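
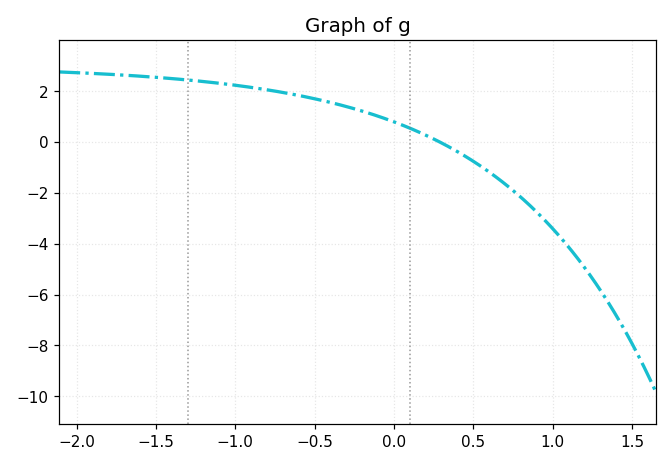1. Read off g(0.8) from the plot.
-2.2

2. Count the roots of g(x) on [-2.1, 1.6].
1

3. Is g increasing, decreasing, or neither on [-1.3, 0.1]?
decreasing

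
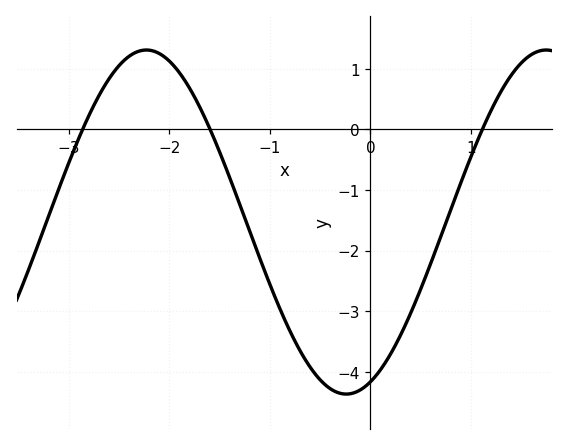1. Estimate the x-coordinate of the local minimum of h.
-0.2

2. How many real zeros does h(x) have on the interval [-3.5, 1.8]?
3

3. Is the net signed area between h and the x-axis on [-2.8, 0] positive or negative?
negative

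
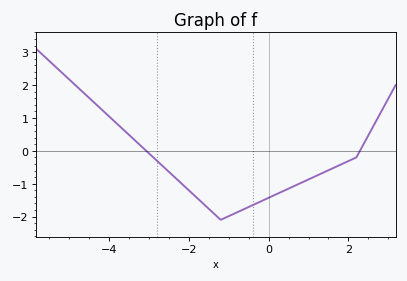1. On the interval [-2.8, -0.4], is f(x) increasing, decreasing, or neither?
neither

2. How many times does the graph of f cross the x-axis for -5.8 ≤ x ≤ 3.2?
2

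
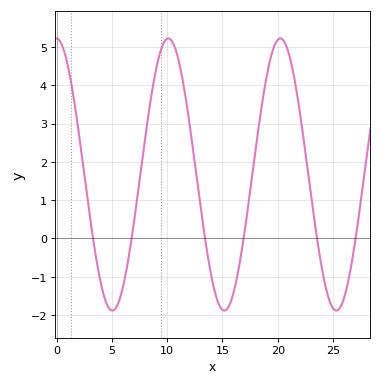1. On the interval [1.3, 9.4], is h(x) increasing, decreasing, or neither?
neither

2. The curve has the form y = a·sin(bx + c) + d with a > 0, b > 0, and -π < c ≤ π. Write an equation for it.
y = 3.55sin(0.62x + 1.59) + 1.67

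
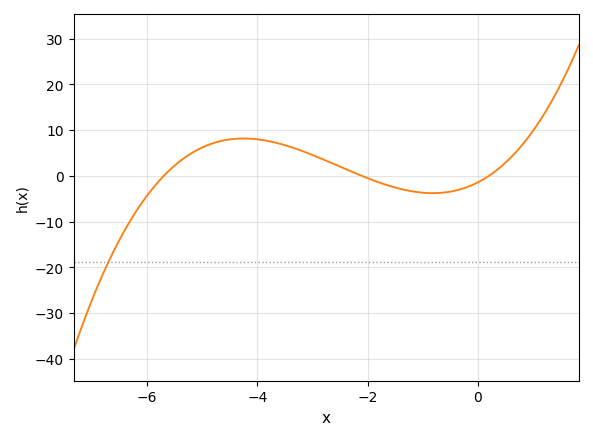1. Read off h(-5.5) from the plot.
2.29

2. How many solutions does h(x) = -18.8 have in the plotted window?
1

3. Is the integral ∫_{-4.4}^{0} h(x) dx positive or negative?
positive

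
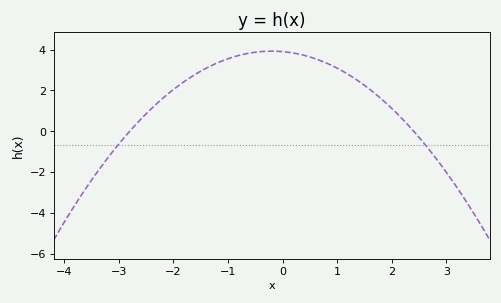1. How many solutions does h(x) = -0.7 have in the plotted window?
2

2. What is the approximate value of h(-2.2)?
1.6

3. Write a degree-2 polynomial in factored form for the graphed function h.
y = -0.58(x + 2.8)(x - 2.4)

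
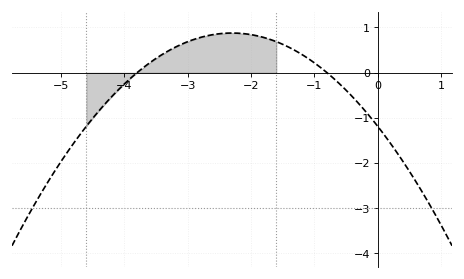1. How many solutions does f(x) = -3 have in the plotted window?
2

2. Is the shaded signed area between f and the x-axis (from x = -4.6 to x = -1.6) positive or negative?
positive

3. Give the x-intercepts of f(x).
-3.8, -0.8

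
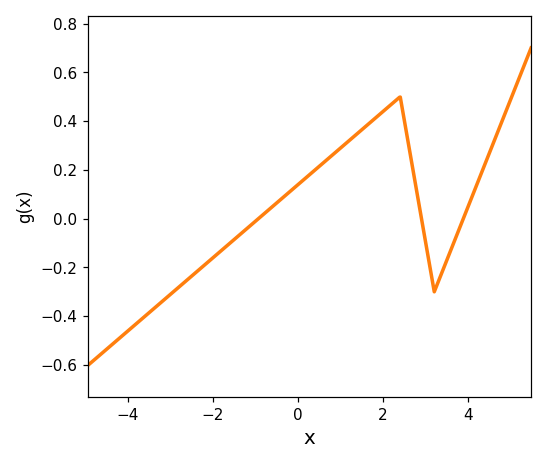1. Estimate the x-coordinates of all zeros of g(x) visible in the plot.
-1, 3, 3.8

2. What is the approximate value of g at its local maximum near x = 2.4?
0.5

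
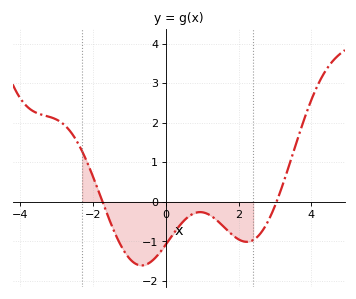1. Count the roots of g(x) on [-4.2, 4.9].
2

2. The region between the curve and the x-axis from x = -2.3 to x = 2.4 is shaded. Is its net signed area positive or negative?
negative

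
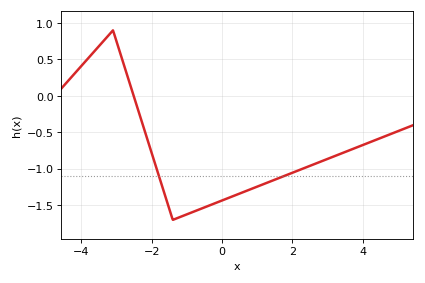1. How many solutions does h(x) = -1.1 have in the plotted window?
2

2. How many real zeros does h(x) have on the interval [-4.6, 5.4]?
1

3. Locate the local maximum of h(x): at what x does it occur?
-3.2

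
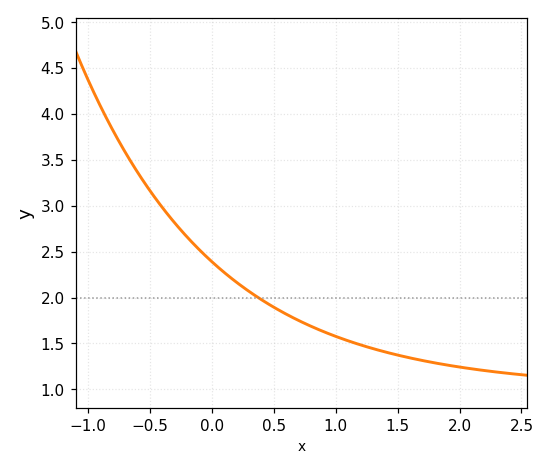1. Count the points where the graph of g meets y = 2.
1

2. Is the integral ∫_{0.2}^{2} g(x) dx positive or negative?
positive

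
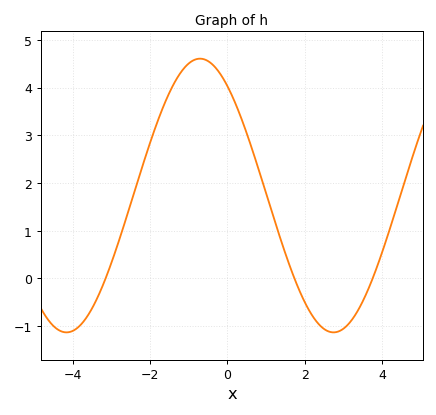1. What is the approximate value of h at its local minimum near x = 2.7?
-1.13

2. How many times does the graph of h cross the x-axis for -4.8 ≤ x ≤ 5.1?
3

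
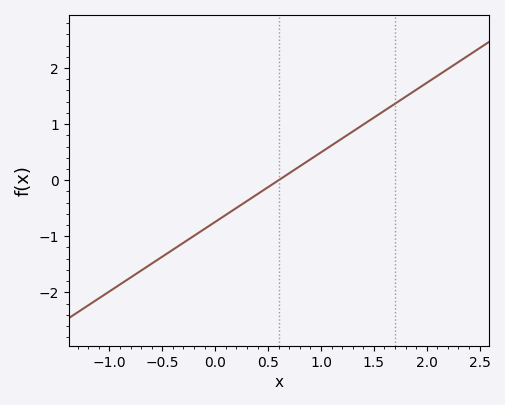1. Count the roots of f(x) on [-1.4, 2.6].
1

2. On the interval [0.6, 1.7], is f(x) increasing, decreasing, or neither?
increasing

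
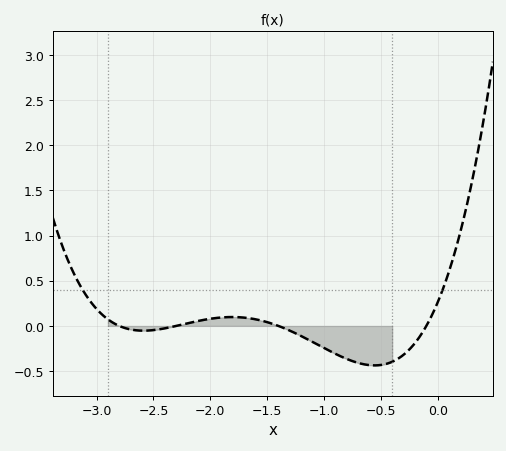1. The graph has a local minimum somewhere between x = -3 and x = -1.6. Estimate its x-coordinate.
-2.59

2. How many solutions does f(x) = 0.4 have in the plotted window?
2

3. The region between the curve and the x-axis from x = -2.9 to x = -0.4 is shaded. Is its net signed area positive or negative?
negative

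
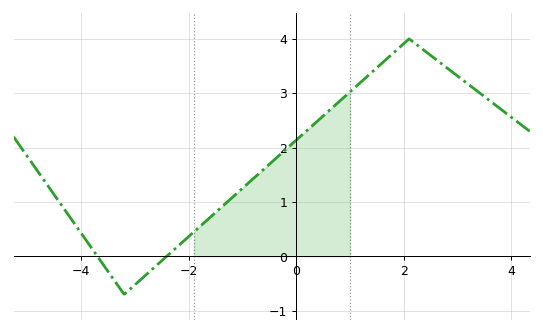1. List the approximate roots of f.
-3.7, -2.41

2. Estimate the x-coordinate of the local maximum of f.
2.1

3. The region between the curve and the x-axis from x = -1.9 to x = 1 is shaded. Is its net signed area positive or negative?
positive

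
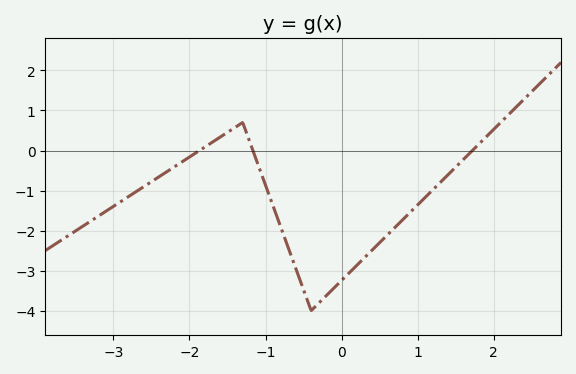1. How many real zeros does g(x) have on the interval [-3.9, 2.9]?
3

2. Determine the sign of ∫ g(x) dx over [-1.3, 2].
negative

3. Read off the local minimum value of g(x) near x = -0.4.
-4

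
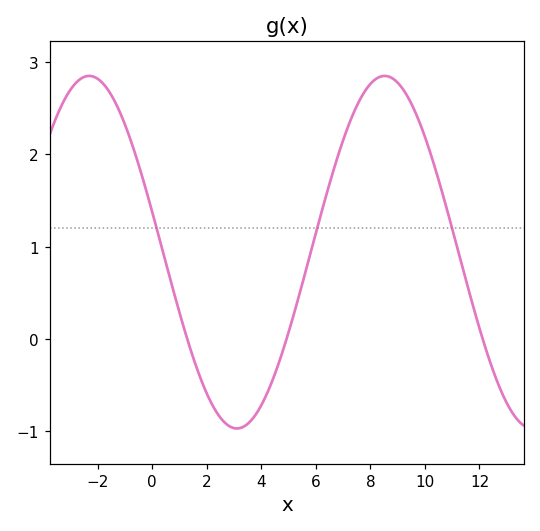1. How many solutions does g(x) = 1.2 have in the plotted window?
3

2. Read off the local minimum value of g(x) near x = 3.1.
-0.97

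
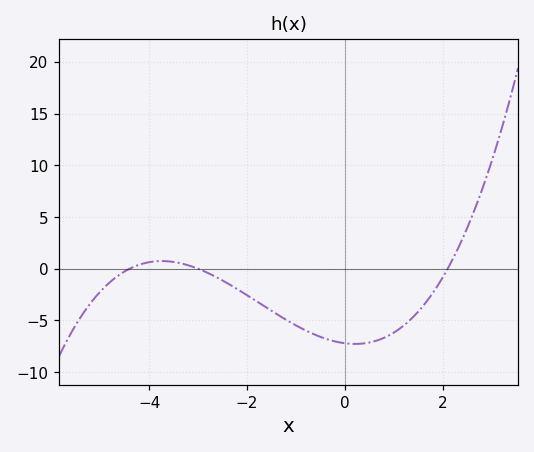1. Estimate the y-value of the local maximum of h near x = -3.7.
0.742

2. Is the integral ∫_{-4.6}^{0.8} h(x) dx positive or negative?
negative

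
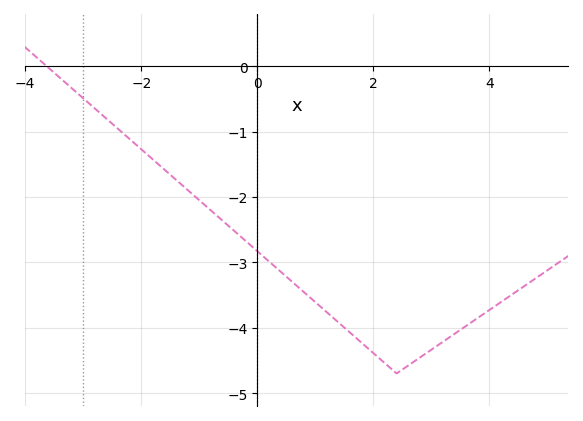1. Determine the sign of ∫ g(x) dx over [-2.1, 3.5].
negative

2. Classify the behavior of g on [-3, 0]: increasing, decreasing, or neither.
decreasing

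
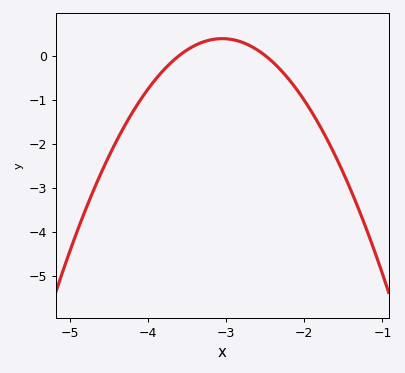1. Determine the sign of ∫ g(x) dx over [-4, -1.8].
negative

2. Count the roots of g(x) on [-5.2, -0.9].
2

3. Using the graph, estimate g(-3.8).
-0.33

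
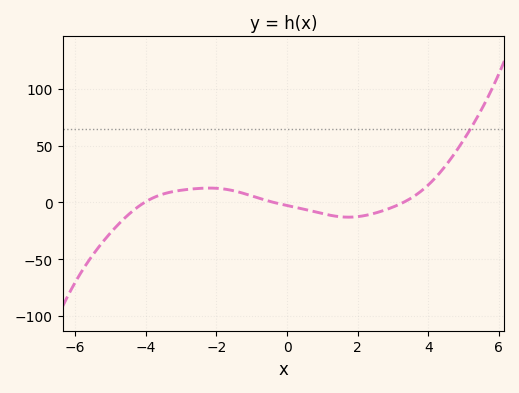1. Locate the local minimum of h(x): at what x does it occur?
1.8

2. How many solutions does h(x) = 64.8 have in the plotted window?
1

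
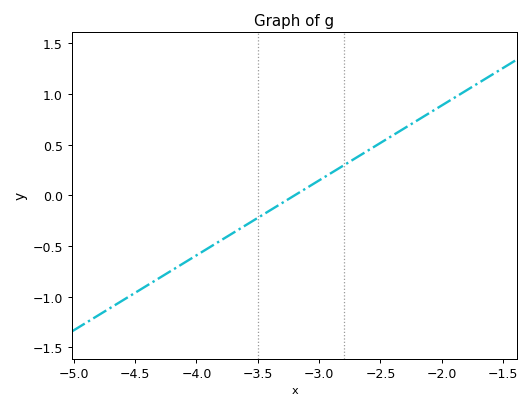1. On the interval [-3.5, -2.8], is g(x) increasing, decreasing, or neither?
increasing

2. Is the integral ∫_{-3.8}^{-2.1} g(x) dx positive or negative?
positive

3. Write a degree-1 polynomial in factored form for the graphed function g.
y = 0.74(x + 3.2)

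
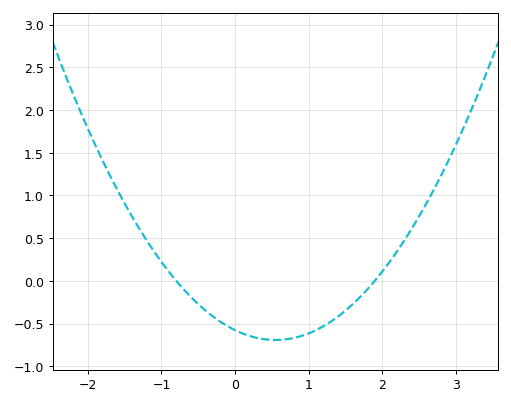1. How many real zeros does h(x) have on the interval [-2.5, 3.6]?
2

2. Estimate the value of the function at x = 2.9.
1.41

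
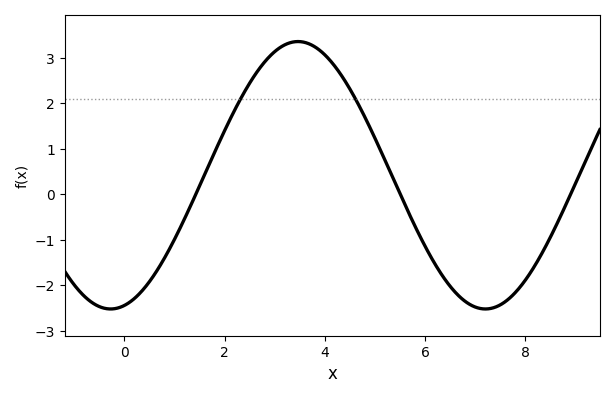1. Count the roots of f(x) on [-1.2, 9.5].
3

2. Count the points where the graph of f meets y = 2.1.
2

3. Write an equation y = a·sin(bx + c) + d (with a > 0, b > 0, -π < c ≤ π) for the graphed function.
y = 2.94sin(0.84x - 1.3) + 0.42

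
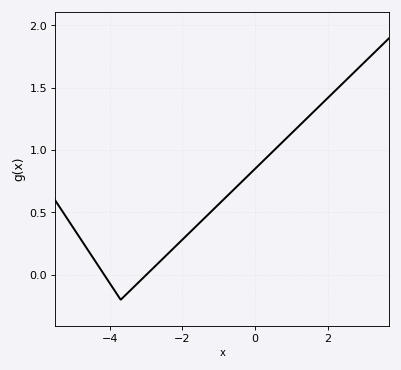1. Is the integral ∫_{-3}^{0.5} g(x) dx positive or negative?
positive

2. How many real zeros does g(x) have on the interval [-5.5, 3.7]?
2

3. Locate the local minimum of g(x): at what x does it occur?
-3.7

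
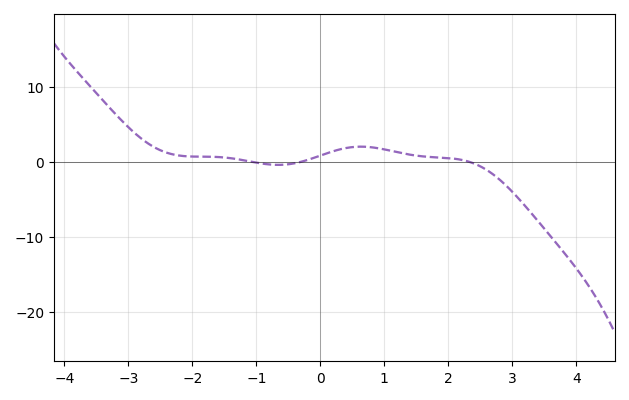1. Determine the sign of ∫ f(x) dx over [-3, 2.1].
positive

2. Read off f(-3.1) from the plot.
5.5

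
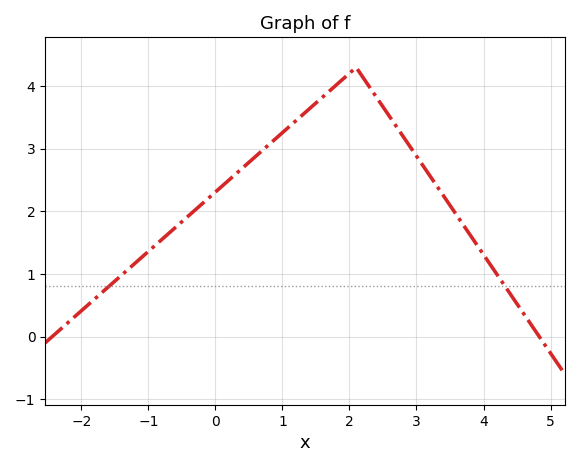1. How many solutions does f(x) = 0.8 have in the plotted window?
2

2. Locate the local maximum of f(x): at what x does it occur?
2.1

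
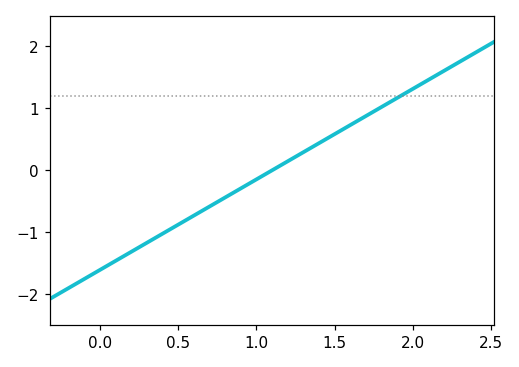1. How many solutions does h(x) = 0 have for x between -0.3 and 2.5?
1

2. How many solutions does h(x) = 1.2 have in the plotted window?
1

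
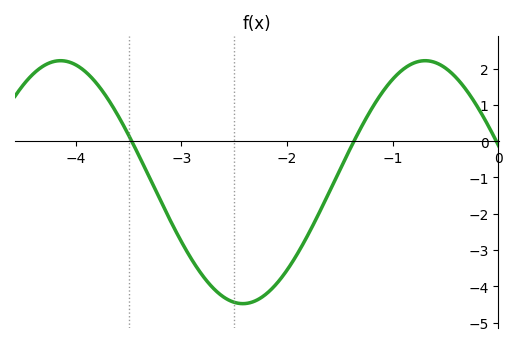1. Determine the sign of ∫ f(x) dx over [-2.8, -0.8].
negative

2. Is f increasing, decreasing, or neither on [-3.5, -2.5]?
decreasing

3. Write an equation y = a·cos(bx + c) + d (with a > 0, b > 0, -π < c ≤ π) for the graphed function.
y = 3.35cos(1.82x + 1.26) - 1.13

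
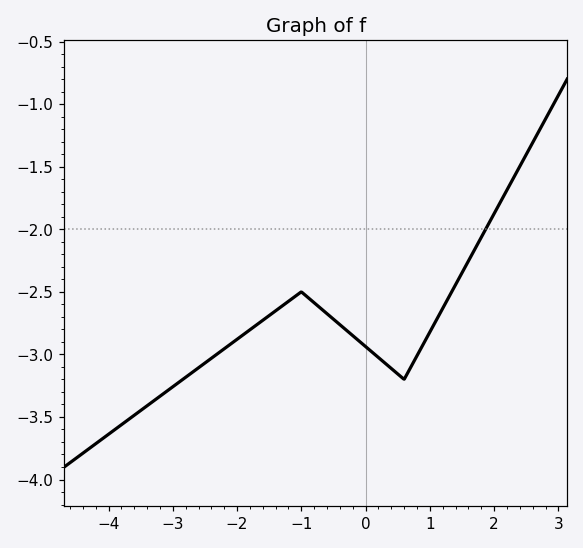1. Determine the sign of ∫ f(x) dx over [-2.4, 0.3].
negative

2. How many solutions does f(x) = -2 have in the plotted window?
1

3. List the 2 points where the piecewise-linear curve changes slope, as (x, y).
(-1, -2.5); (0.6, -3.2)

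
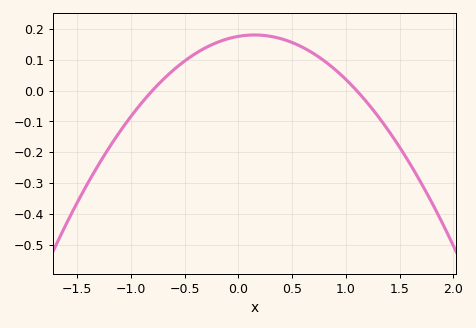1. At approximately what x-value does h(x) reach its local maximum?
0.2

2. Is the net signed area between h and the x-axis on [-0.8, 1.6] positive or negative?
positive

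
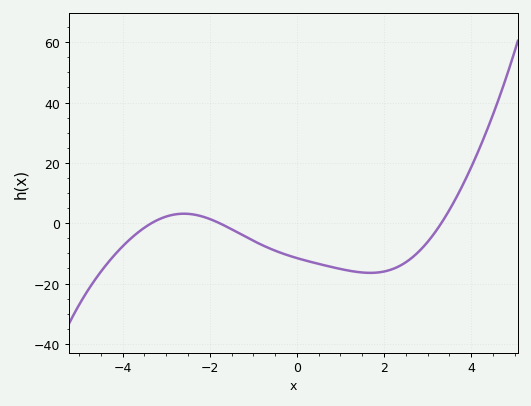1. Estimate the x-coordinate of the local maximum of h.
-2.6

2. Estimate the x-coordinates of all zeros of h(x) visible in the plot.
-3.4, -1.8, 3.4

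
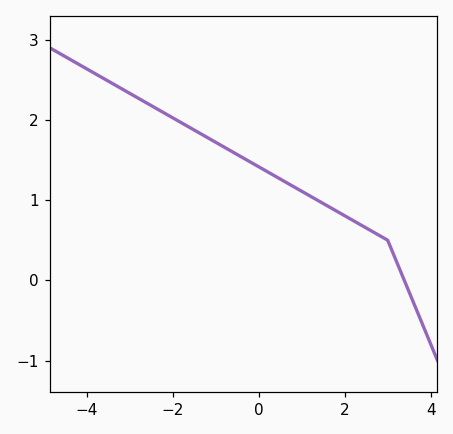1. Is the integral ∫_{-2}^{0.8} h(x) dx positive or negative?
positive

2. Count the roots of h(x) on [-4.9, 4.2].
1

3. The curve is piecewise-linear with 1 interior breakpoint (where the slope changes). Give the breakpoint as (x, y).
(3, 0.5)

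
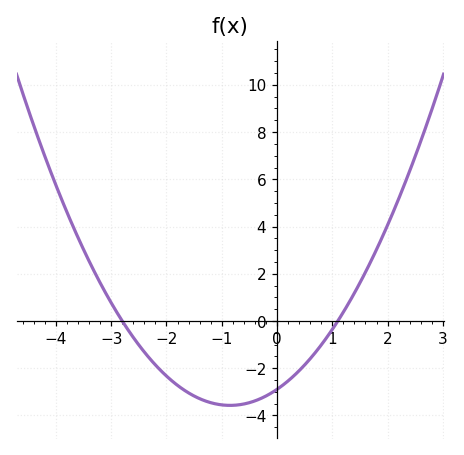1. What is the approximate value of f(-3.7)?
4.06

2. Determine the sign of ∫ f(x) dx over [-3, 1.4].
negative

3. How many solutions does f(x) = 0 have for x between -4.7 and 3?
2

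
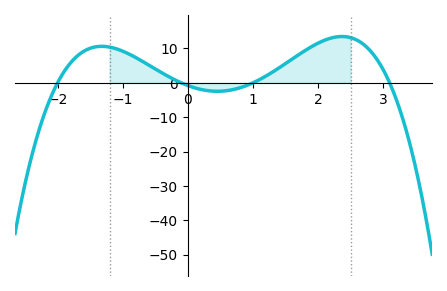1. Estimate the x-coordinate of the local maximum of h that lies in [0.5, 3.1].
2.4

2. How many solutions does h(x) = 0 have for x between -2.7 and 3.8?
4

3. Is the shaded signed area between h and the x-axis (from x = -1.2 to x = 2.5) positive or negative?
positive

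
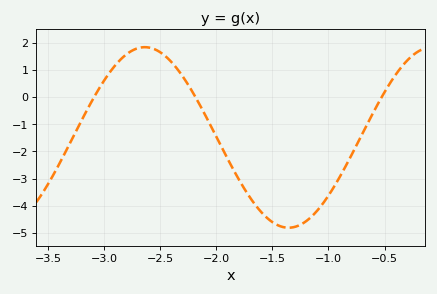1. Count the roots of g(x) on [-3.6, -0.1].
3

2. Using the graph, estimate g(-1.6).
-4.23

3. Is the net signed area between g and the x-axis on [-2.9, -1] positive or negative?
negative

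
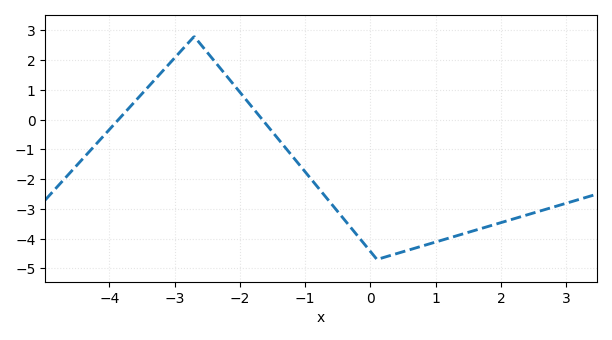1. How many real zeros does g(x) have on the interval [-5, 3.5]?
2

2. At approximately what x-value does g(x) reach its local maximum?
-2.6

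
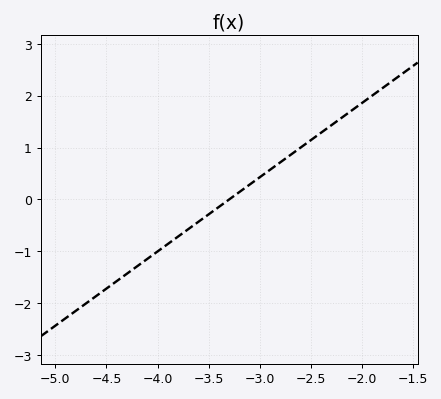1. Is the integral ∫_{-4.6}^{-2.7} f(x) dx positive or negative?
negative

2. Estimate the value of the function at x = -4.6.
-1.9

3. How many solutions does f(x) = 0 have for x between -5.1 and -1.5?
1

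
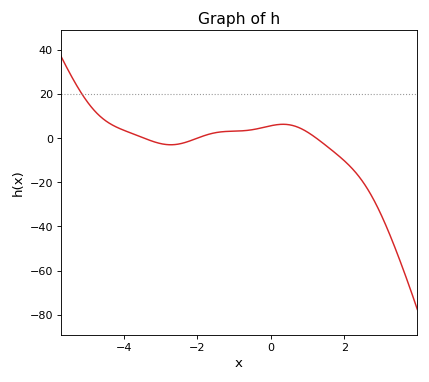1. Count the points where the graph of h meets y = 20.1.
1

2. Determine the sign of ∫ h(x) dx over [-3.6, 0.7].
positive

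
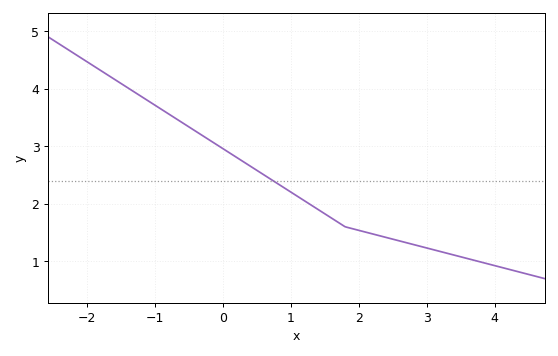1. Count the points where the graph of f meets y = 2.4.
1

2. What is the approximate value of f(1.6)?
1.75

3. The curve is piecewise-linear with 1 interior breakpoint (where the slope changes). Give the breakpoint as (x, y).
(1.8, 1.6)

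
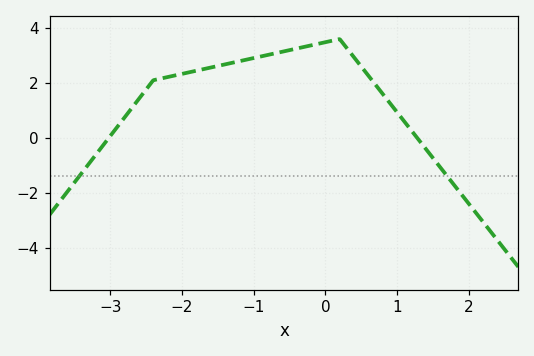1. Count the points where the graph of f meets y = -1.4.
2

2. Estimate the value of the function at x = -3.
0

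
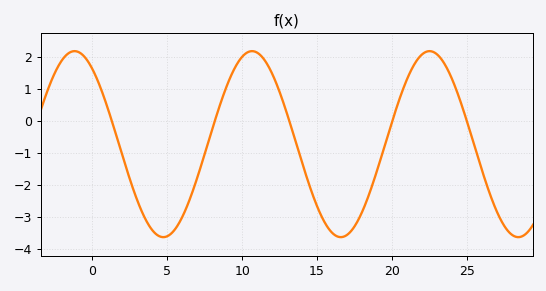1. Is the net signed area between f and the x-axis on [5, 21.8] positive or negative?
negative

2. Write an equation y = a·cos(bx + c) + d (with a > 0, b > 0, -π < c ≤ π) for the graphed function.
y = 2.9cos(0.53x + 0.63) - 0.73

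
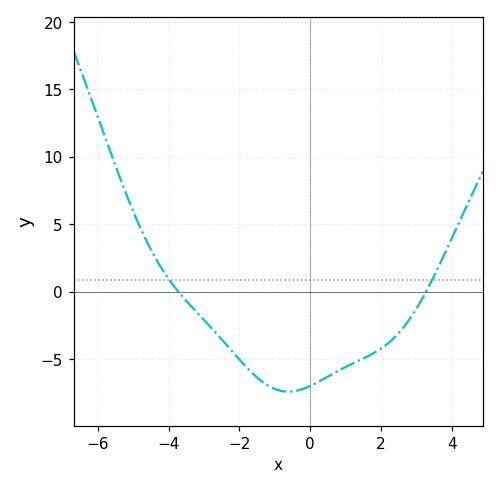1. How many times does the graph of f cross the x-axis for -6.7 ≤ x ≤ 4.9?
2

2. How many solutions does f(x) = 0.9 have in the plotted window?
2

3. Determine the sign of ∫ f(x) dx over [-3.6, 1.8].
negative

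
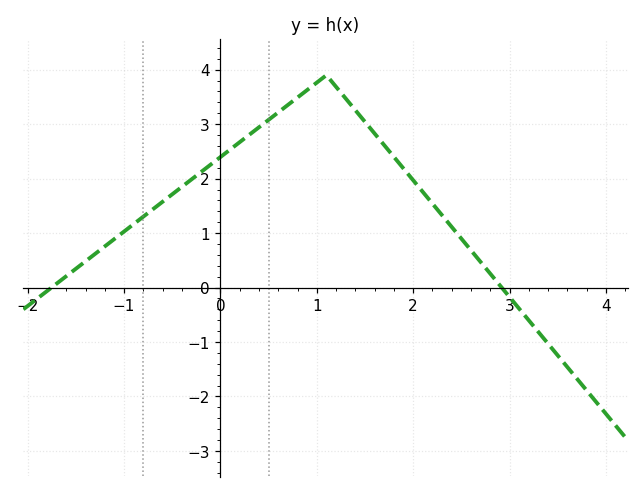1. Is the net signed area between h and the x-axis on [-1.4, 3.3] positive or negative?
positive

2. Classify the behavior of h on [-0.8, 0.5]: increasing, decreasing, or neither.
increasing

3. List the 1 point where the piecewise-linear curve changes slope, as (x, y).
(1.1, 3.9)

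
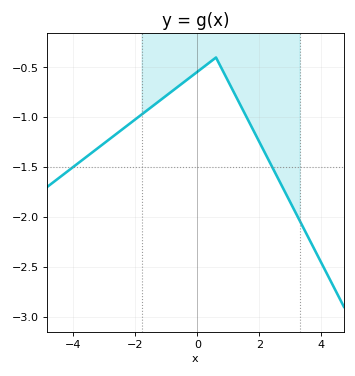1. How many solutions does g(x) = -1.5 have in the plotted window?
2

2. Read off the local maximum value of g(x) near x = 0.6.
-0.401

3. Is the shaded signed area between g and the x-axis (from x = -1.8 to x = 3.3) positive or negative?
negative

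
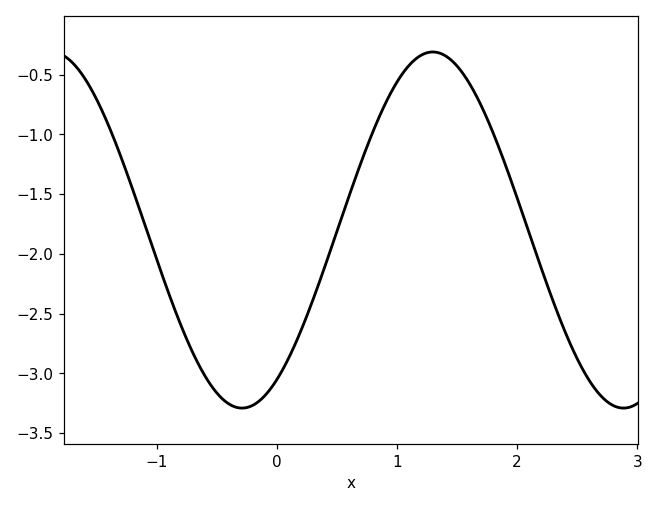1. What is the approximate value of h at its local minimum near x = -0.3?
-3.3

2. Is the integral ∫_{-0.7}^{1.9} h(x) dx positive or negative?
negative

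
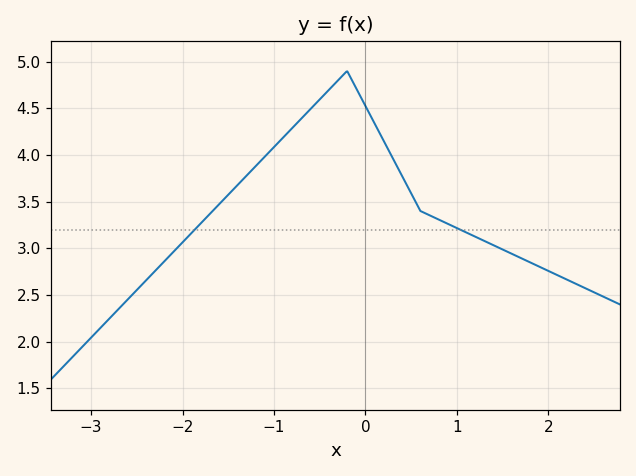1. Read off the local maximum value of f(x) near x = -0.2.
4.9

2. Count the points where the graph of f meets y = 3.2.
2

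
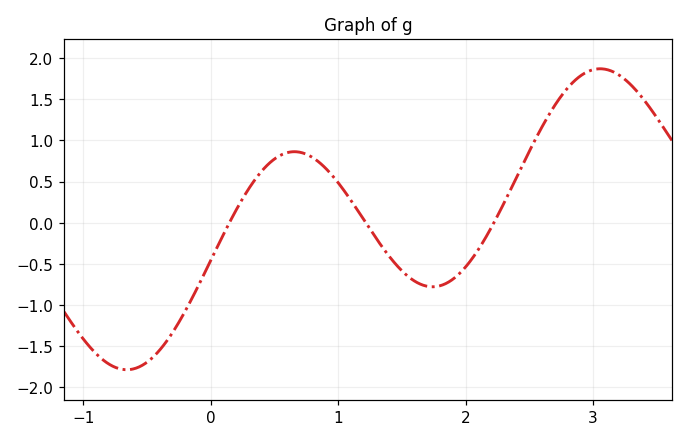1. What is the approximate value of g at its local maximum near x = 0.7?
0.862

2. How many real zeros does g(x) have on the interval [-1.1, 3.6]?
3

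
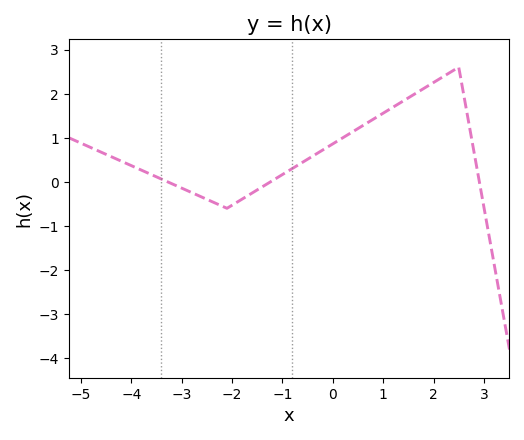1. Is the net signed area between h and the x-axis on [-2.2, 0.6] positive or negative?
positive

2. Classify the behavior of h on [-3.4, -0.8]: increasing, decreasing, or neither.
neither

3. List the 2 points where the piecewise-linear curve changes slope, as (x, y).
(-2.1, -0.6); (2.5, 2.6)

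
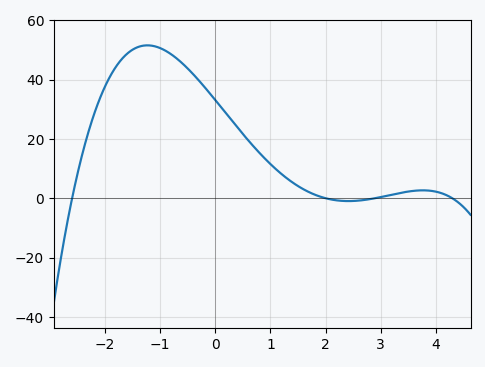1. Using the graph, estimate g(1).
11.5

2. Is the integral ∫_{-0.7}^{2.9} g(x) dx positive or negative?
positive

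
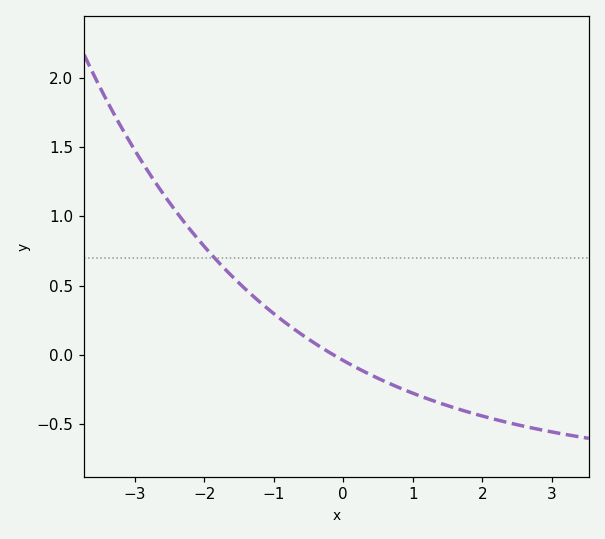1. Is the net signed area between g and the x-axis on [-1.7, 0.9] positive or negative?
positive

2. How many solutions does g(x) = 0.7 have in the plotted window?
1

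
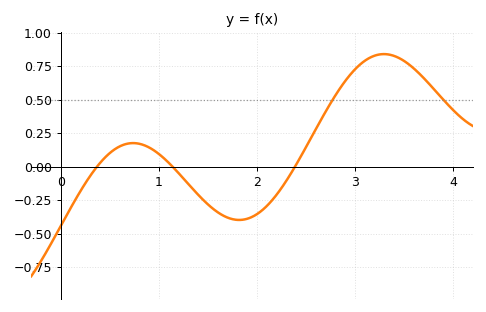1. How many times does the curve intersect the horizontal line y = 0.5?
2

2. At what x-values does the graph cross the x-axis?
0.4, 1.1, 2.4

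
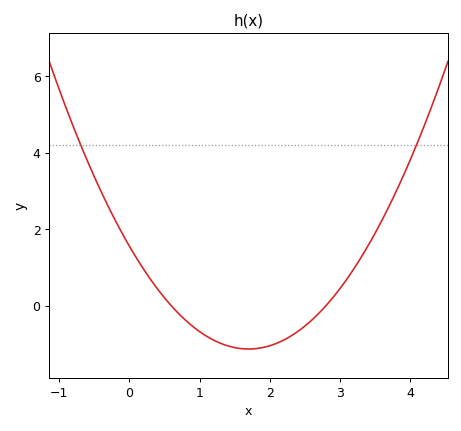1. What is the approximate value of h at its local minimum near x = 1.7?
-1.2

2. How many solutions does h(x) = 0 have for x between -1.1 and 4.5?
2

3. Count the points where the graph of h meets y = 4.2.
2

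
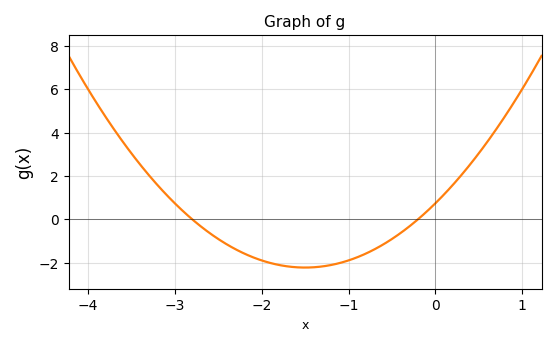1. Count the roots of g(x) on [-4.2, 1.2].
2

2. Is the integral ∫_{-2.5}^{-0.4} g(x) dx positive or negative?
negative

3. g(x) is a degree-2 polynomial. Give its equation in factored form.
y = 1.32(x + 2.8)(x + 0.2)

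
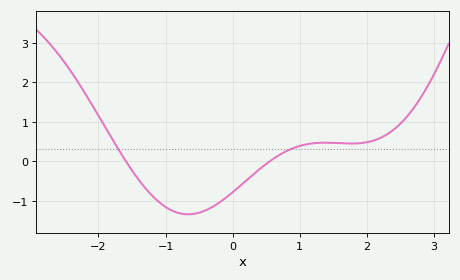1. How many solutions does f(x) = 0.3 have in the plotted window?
2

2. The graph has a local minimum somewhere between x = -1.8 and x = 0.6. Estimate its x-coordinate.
-0.7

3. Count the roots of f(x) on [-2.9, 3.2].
2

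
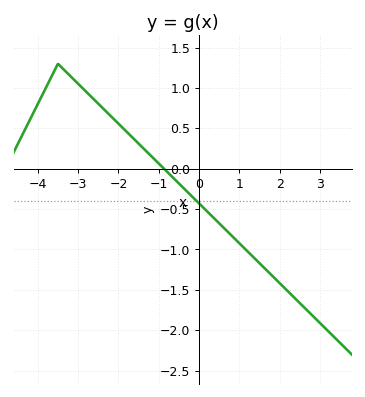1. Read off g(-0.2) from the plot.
-0.35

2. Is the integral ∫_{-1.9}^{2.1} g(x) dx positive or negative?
negative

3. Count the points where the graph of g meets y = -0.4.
1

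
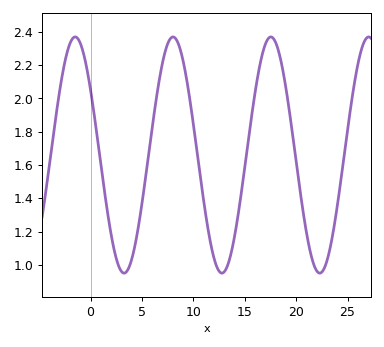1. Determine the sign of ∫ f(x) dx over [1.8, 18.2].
positive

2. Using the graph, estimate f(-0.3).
2.16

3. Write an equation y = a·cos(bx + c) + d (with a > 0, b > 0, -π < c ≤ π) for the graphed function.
y = 0.71cos(0.66x + 0.992) + 1.66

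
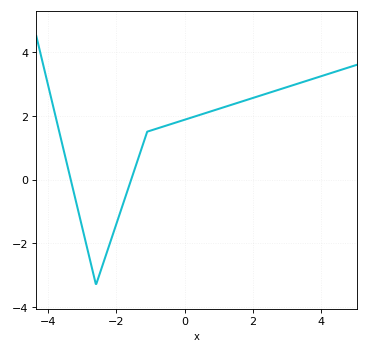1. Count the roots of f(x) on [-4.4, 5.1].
2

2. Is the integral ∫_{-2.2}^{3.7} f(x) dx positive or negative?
positive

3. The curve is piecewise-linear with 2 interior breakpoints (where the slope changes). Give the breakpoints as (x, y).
(-2.6, -3.3); (-1.1, 1.5)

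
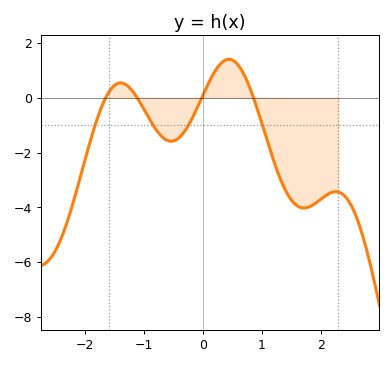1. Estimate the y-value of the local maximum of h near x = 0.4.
1.4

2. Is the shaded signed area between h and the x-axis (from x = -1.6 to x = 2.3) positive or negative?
negative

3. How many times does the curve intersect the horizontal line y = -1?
4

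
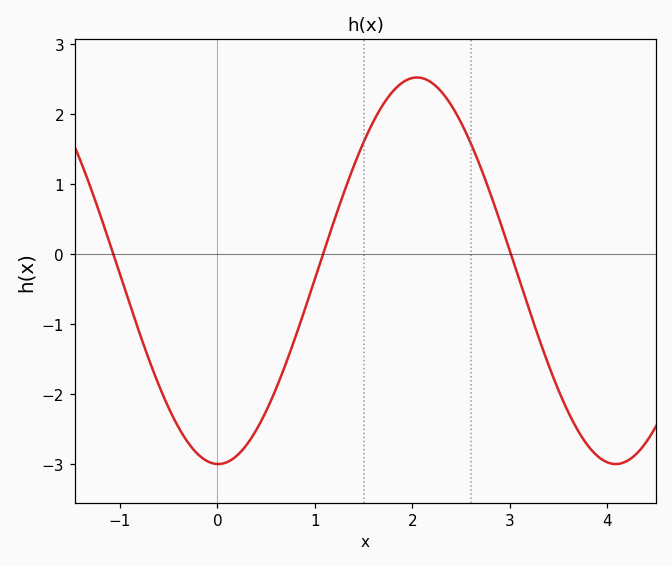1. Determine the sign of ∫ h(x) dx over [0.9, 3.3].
positive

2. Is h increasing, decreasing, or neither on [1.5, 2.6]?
neither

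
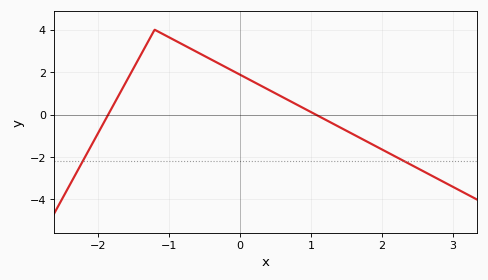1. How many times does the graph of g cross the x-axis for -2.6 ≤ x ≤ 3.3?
2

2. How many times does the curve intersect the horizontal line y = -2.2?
2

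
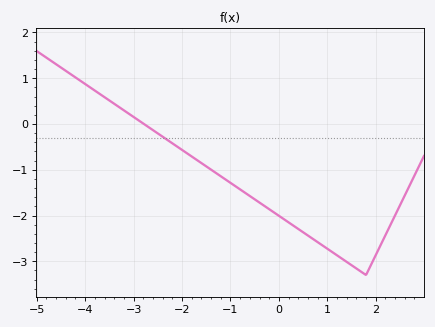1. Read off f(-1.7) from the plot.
-0.8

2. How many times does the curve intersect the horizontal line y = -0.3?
1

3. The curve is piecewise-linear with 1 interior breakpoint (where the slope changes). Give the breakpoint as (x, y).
(1.8, -3.3)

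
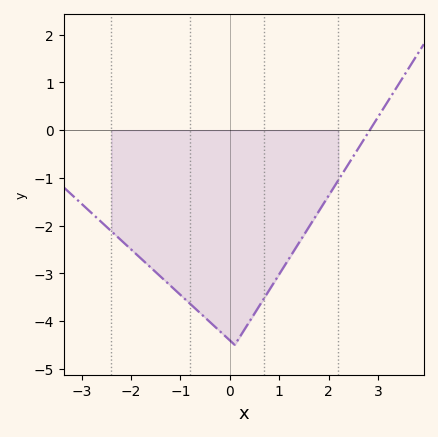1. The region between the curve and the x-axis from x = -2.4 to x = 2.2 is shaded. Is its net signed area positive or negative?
negative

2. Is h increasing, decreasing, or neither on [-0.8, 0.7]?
neither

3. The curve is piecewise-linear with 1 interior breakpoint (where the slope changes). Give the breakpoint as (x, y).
(0.1, -4.5)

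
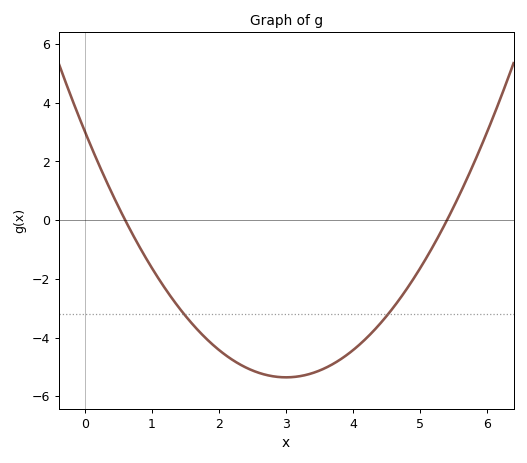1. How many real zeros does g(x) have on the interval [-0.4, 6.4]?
2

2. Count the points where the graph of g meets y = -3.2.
2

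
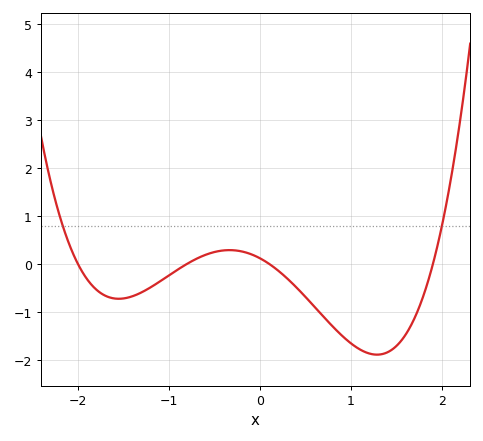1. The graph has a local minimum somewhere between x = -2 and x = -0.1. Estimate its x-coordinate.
-1.6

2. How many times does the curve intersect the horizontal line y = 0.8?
2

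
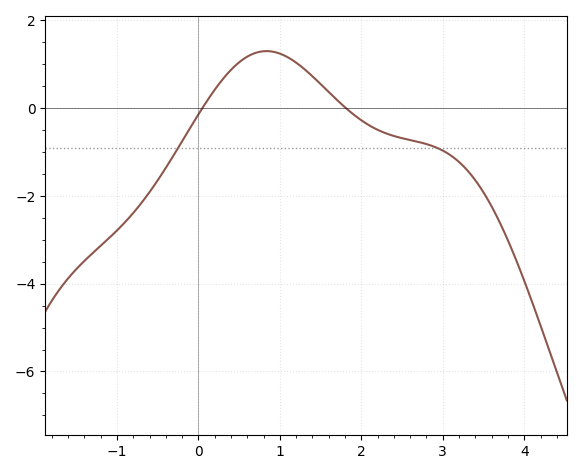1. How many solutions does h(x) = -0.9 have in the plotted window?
2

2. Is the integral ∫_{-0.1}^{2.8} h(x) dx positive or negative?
positive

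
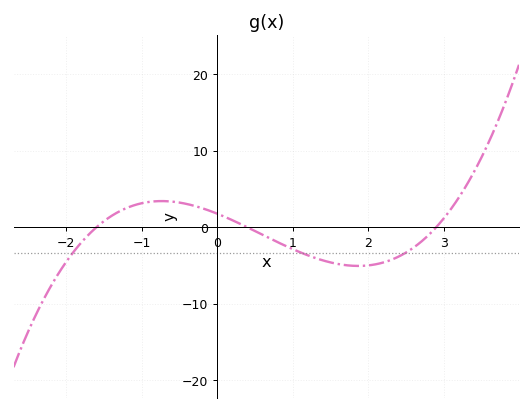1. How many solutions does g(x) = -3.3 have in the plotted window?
3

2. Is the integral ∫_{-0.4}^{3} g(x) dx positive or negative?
negative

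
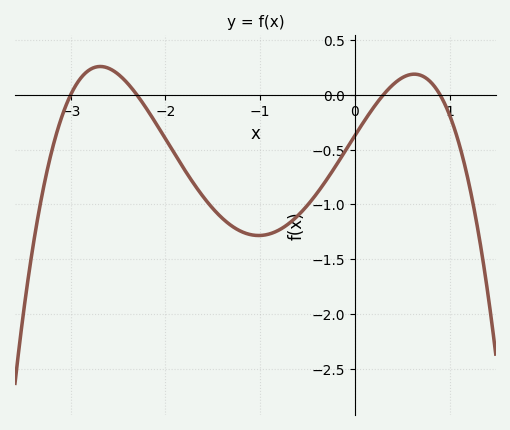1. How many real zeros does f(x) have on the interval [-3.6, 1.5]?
4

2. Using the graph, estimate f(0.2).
-0.1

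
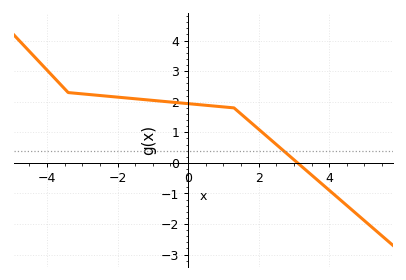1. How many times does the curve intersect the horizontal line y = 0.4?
1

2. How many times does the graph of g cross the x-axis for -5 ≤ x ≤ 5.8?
1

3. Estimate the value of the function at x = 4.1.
-0.994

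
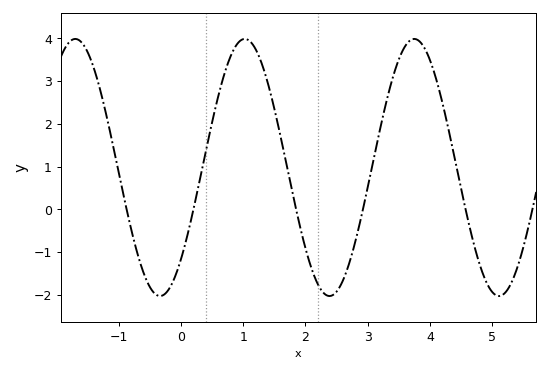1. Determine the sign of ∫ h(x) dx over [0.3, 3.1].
positive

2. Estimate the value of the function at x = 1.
4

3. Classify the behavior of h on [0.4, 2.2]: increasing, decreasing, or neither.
neither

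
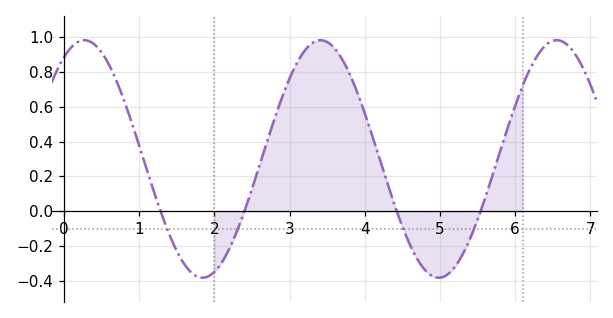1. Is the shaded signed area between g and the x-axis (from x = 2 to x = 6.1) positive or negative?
positive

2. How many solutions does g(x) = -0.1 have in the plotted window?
4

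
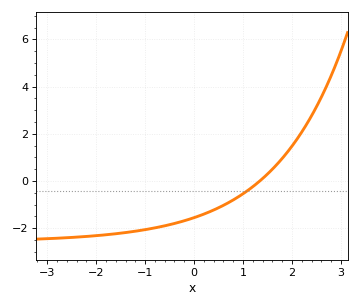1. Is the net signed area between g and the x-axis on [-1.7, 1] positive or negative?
negative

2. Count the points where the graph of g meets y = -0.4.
1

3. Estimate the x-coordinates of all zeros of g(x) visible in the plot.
1.34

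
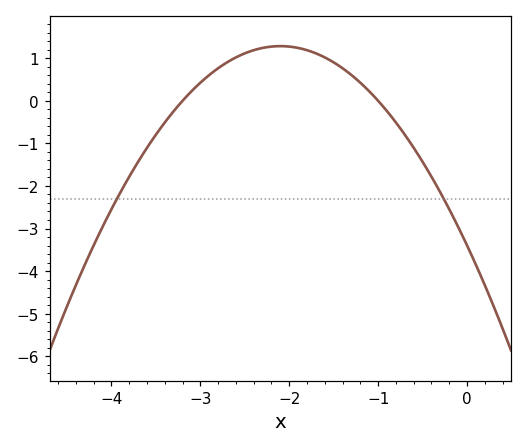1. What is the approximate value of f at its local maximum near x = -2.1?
1.28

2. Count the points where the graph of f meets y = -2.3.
2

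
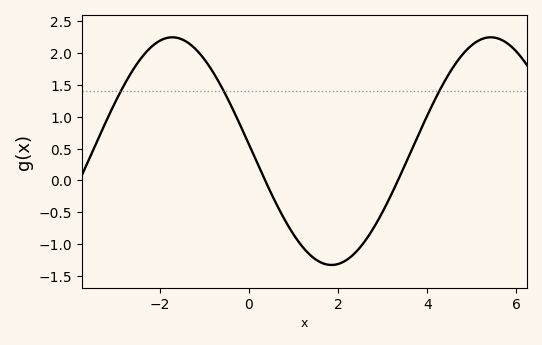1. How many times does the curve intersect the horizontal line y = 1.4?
3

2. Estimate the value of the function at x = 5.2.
2.2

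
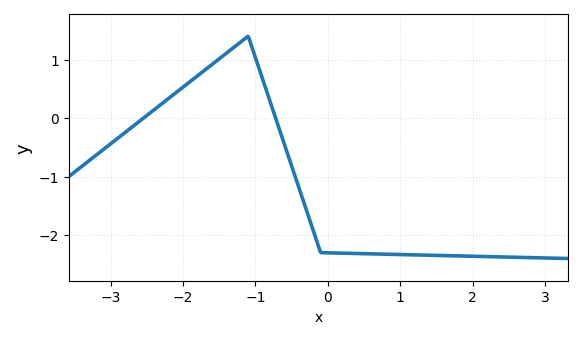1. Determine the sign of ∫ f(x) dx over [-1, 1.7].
negative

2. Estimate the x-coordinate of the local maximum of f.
-1.1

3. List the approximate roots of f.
-2.5, -0.7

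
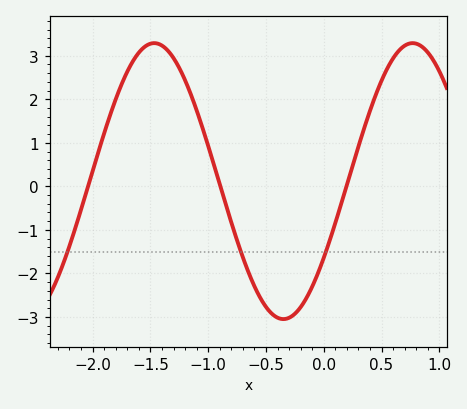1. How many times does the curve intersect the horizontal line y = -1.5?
3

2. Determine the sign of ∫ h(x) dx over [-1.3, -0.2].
negative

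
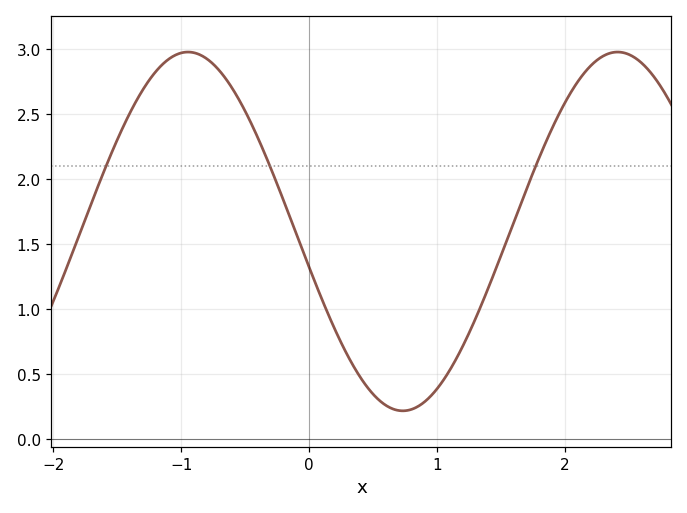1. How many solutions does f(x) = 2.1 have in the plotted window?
3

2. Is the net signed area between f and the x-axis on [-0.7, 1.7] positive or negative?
positive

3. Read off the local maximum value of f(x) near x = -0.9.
3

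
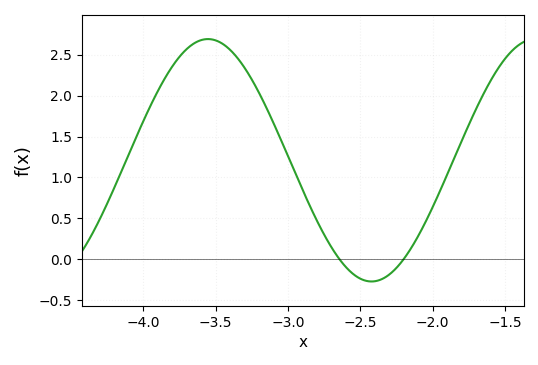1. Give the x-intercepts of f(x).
-2.65, -2.2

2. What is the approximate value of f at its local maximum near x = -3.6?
2.7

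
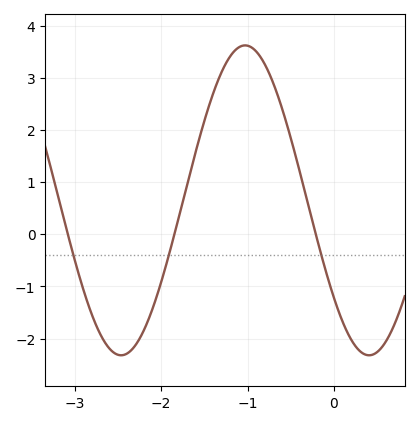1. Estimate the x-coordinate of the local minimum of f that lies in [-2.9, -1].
-2.5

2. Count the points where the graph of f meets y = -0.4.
3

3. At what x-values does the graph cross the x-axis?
-3.1, -1.8, -0.2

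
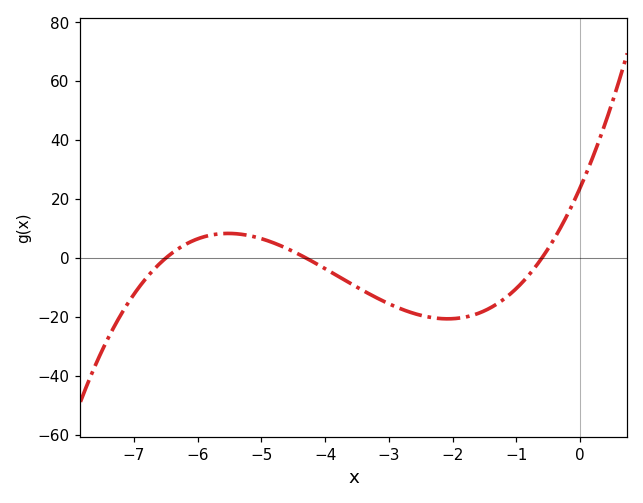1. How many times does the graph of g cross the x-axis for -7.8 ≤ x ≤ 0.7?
3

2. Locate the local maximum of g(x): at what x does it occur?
-5.6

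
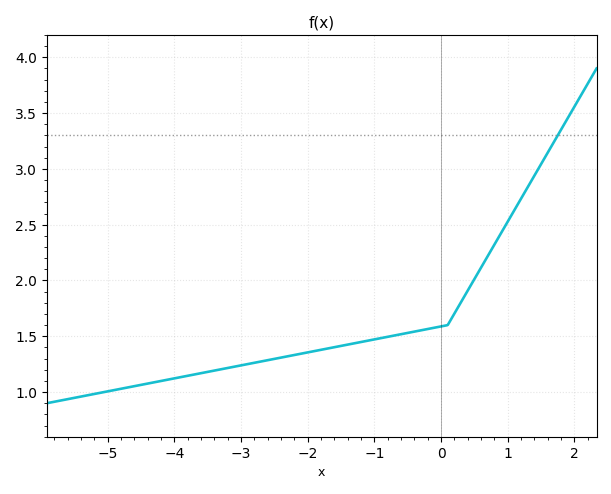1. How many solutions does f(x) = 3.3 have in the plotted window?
1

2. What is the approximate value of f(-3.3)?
1.2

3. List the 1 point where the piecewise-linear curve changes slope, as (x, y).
(0.1, 1.6)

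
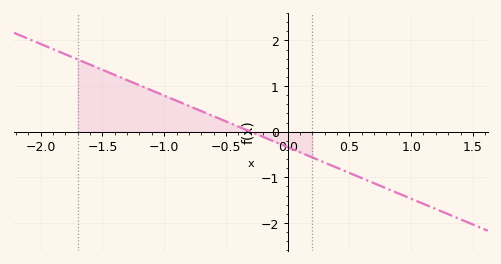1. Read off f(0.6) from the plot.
-1.02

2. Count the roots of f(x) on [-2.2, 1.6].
1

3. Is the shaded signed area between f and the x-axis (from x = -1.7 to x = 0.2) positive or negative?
positive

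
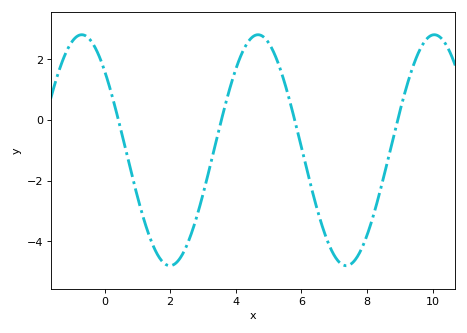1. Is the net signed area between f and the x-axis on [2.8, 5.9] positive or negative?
positive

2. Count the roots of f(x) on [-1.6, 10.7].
4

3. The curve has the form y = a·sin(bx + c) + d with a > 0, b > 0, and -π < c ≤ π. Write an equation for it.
y = 3.81sin(1.17x + 2.38) - 1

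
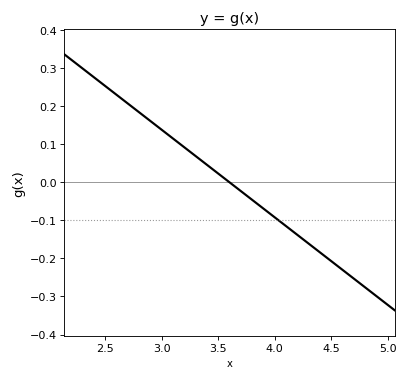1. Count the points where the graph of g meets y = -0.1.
1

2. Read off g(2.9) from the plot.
0.16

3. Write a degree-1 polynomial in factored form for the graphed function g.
y = -0.23(x - 3.6)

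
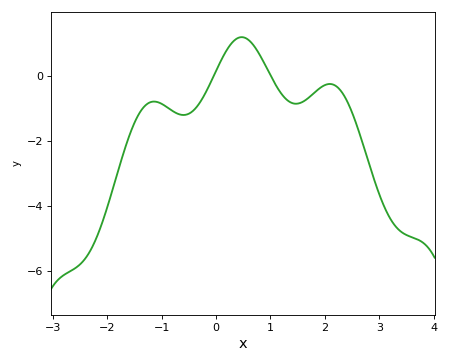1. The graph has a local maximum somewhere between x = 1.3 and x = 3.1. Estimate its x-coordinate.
2.1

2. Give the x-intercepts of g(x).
0, 1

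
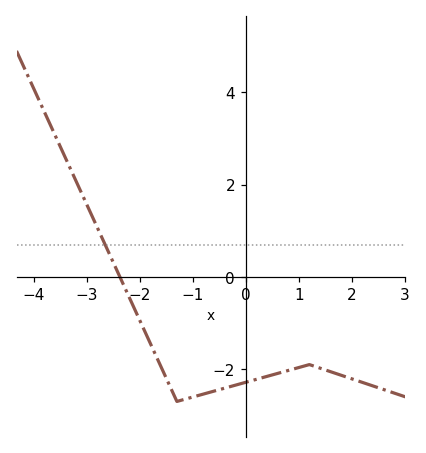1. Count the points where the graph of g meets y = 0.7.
1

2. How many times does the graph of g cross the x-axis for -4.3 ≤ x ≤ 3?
1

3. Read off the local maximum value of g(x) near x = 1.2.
-1.9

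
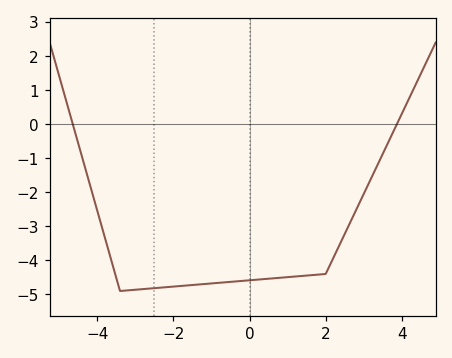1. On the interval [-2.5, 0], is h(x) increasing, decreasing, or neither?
increasing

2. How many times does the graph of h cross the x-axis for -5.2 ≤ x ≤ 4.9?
2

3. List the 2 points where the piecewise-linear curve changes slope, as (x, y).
(-3.4, -4.9); (2, -4.4)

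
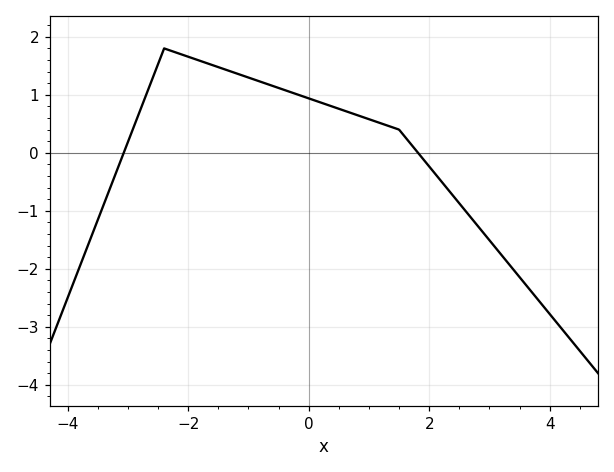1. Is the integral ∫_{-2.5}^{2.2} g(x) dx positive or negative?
positive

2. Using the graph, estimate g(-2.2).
1.7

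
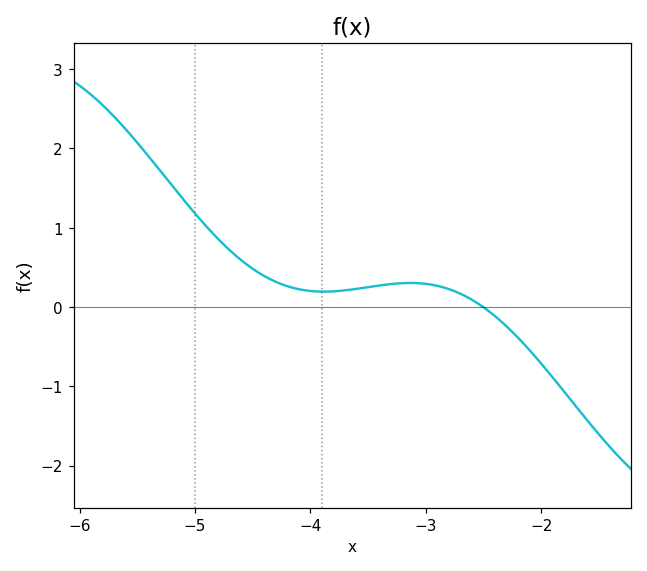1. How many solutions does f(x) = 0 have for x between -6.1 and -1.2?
1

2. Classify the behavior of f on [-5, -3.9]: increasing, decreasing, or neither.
decreasing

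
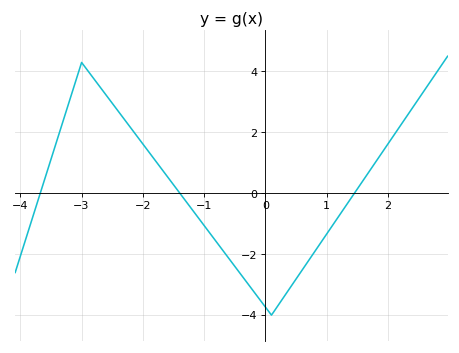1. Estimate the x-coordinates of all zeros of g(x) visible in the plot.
-3.7, -1.4, 1.5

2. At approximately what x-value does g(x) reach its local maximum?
-3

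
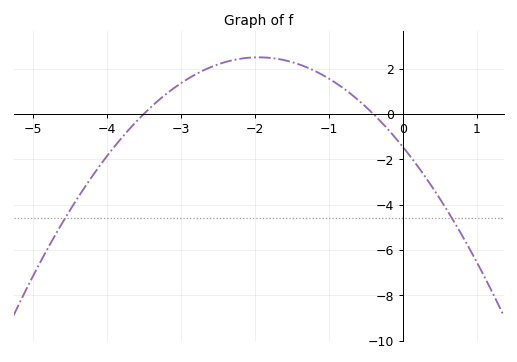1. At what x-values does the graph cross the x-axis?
-3.5, -0.4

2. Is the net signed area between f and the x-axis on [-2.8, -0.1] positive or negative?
positive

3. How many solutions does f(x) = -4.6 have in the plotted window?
2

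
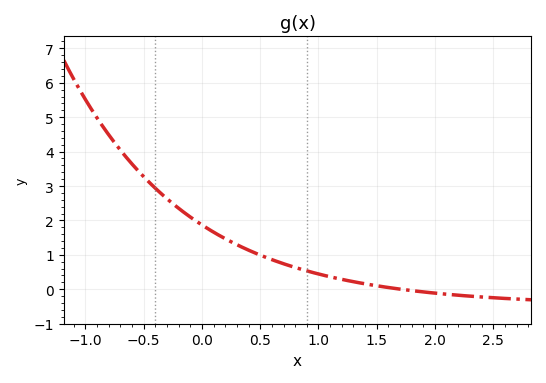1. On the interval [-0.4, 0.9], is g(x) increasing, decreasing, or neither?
decreasing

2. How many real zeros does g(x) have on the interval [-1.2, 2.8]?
1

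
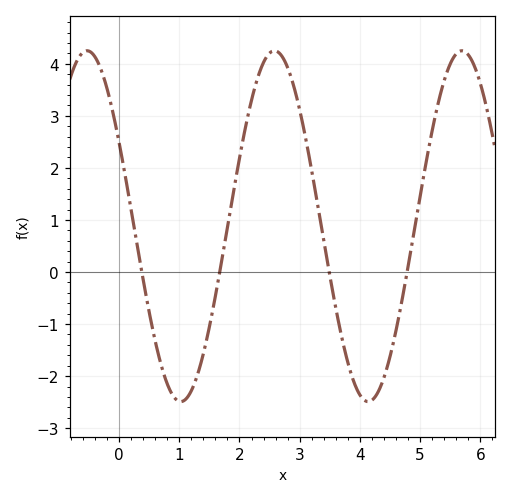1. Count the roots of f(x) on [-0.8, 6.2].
4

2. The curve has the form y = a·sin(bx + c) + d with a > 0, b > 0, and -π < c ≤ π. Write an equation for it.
y = 3.37sin(2x + 2.6) + 0.88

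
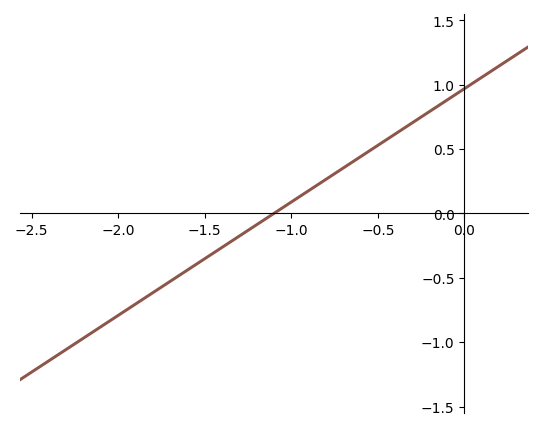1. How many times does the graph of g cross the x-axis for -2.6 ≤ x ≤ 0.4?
1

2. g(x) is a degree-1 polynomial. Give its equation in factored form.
y = 0.88(x + 1.1)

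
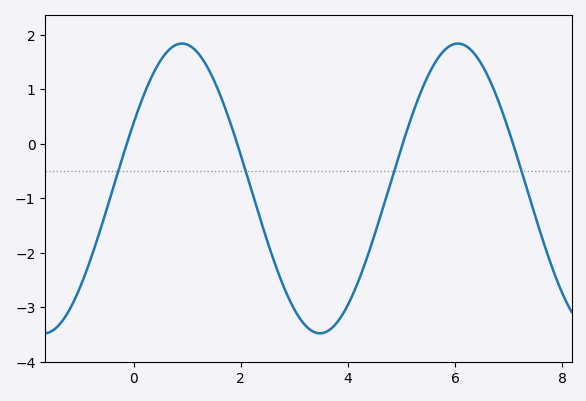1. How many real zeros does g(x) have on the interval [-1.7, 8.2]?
4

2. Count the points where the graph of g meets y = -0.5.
4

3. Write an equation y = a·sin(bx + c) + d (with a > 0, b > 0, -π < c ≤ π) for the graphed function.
y = 2.66sin(1.2x + 0.47) - 0.82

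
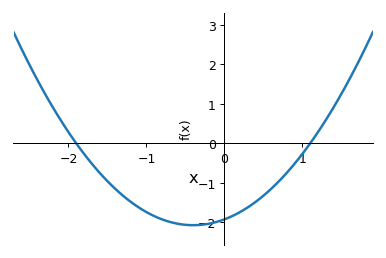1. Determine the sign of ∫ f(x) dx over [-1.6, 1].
negative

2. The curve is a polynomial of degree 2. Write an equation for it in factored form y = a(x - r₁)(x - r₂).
y = 0.92(x + 1.9)(x - 1.1)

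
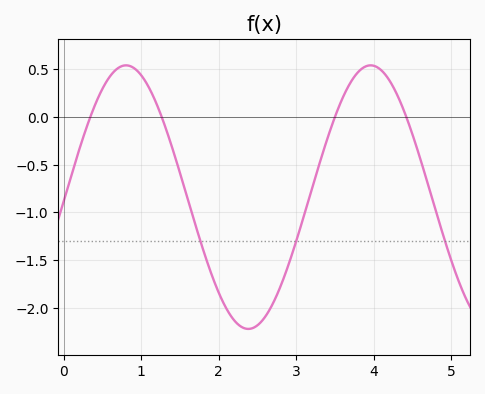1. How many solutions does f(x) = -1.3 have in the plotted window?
3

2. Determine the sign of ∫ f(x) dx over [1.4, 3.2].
negative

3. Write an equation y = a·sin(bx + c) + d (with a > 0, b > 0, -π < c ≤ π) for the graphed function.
y = 1.38sin(2x - 0.03) - 0.84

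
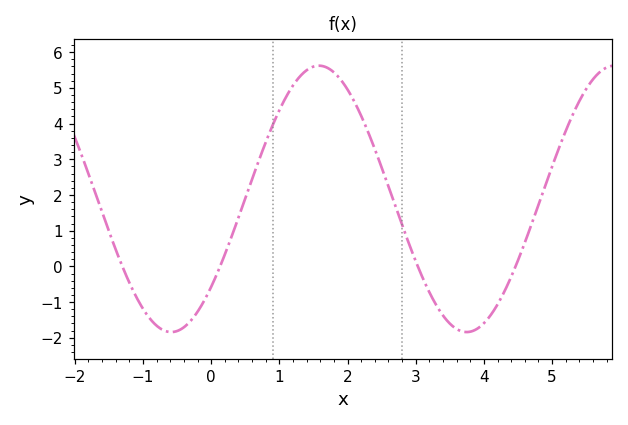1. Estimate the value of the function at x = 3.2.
-0.727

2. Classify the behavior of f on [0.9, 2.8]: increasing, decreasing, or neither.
neither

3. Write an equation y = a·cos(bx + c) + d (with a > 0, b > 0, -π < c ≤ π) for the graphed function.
y = 3.73cos(1.45x - 2.29) + 1.89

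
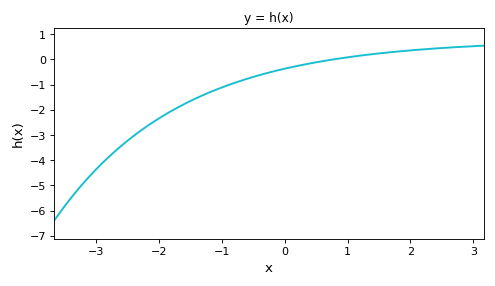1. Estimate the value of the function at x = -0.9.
-1.02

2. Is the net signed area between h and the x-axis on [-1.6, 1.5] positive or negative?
negative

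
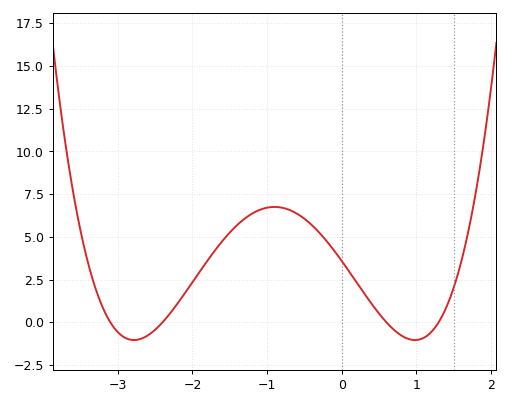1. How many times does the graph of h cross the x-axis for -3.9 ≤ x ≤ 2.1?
4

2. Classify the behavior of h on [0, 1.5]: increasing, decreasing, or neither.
neither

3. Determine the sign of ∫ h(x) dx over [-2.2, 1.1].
positive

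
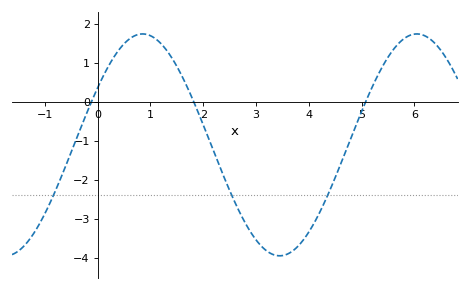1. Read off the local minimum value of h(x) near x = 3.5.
-3.9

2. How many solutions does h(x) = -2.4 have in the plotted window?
3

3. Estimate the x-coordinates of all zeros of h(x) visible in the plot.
-0.2, 1.8, 5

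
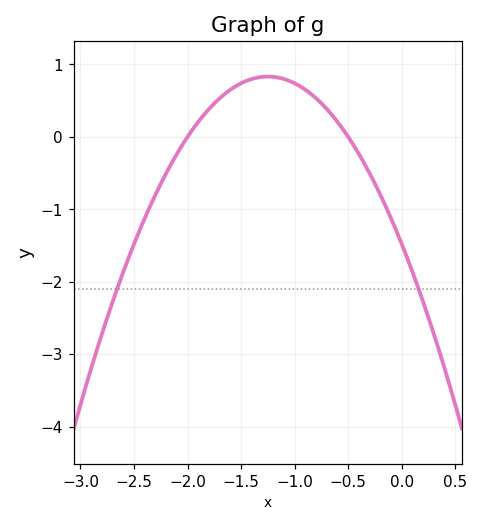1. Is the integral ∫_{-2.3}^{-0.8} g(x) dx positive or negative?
positive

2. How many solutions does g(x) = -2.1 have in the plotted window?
2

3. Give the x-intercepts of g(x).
-2, -0.5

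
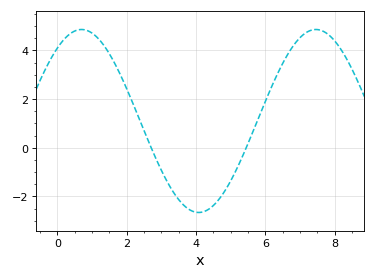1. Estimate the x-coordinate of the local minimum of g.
4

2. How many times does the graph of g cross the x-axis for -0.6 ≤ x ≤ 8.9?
2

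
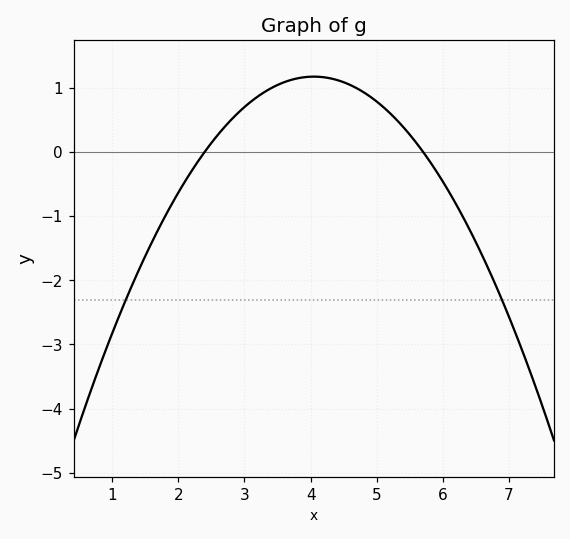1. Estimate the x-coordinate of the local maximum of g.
4.05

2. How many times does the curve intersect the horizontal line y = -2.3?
2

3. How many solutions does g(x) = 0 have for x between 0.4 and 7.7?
2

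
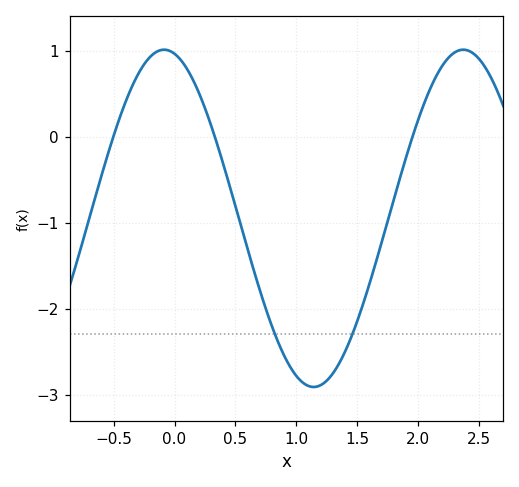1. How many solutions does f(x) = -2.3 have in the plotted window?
2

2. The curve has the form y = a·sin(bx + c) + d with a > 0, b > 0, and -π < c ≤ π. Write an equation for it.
y = 1.96sin(2.6x + 1.8) - 0.95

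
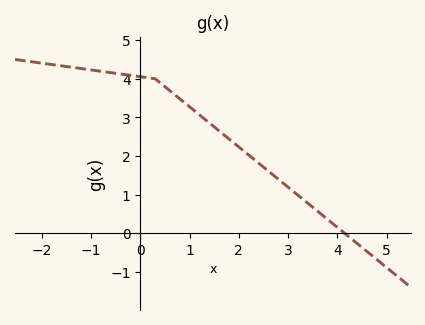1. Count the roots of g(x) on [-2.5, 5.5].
1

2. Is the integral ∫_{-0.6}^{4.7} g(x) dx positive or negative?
positive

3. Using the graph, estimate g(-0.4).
4.1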